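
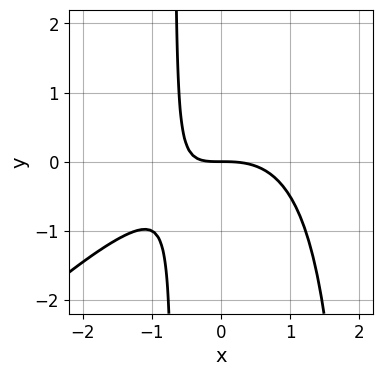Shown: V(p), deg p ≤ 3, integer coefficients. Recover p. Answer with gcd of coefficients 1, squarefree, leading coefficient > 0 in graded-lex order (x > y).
2*x^3 - 2*x^2*y + 3*x*y + 3*y

First, degree: the shape is more complex than any degree-2 curve, so deg p = 3.
Next, observable constraints: one x-axis crossing is at x = 0; it meets the y-axis at y = 0 (among the integer gridlines).
Finally, assembling these constraints gives the stated polynomial.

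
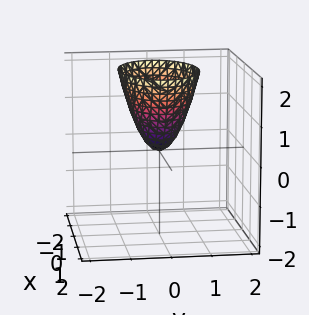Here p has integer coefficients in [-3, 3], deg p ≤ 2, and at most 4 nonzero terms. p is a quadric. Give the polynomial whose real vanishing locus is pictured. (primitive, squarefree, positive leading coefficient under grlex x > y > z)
1. Degree: a paraboloid; a quadric, so deg p = 2.
2. Symmetries: the y ↦ −y reflection is a symmetry, so y appears only in even powers; it's symmetric under x → −x, forcing even powers of x.
3. From the visible intercepts: it meets the y-axis at y = 0 (among the integer gridlines); it crosses the x-axis at the gridline x = 0; one z-axis crossing is at z = 0.
4. Putting this together gives p.

x^2 + 2*y^2 - z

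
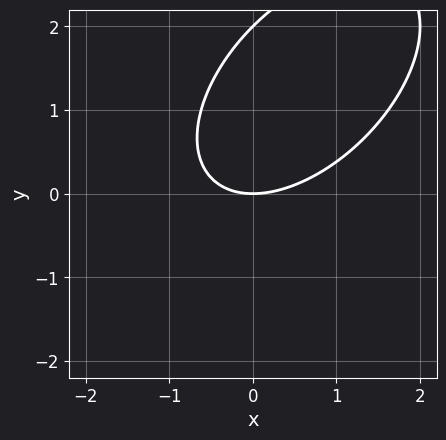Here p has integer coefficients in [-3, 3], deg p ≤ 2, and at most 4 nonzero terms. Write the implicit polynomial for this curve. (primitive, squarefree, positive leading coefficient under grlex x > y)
x^2 - x*y + y^2 - 2*y

(a) deg p = 2.
(b) Against the integer gridlines: among the integer gridlines, it crosses the y-axis at y ∈ {0, 2}; it meets the x-axis at x = 0 (among the integer gridlines).
(c) Assembling these constraints gives the stated polynomial.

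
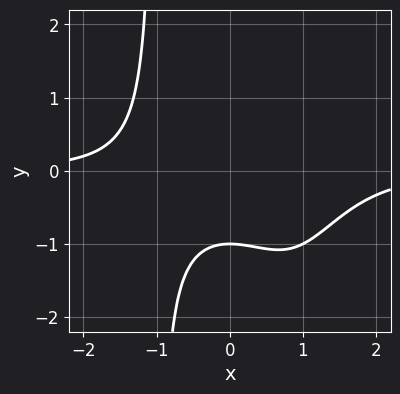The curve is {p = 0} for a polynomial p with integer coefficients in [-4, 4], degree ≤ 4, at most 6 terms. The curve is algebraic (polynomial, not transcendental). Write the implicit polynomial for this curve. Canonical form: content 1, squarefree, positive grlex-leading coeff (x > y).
Degree: the shape is more complex than any degree-3 curve, so deg p = 4.
Checking where it meets the axes: the curve avoids every integer x-axis point in the box; it meets the y-axis at y = -1 (among the integer gridlines).
Assembling these constraints gives the stated polynomial.

x^3*y - x^2*y + 2*y + 2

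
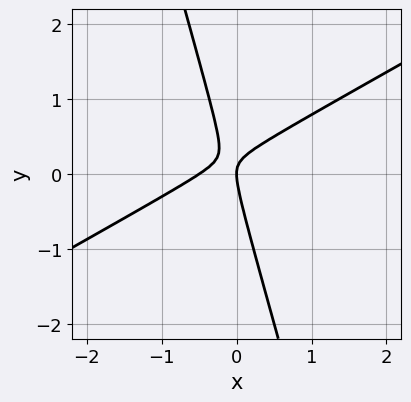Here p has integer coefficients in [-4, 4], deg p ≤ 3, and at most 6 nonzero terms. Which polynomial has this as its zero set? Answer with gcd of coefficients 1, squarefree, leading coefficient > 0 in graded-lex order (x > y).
2*x^2 - 3*x*y - y^2 + x

First, the degree is 2 — no degree-1 curve has this shape.
Next, from the visible intercepts: it crosses the x-axis at the gridline x = 0; one y-axis crossing is at y = 0.
Finally, these observations pin down the coefficients.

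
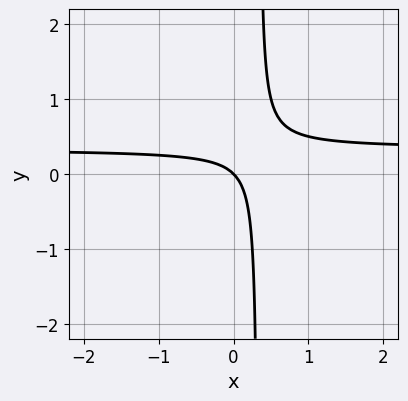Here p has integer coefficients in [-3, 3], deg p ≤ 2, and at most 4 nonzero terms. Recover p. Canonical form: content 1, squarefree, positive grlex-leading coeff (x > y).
3*x*y - x - y

1. deg p = 2. No degree-1 curve has this shape.
2. Observable constraints: it meets the y-axis at y = 0 (among the integer gridlines); it meets the x-axis at x = 0 (among the integer gridlines).
3. These observations pin down the coefficients.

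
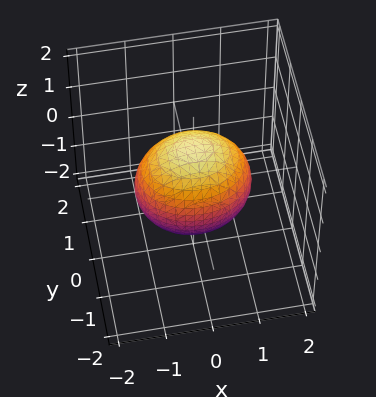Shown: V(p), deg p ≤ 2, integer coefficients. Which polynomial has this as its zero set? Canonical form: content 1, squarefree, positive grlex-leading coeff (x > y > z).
1. deg p = 2.
2. Symmetries: it's symmetric under z → −z, forcing even powers of z; it's symmetric under y → −y, forcing even powers of y; it's symmetric under x → −x, forcing even powers of x.
3. Reading off the gridlines: among the integer gridlines, it crosses the y-axis at y ∈ {-1, 1}.
4. Fitting integer coefficients to these (and the overall shape) gives p.

2*x^2 + 3*y^2 + 2*z^2 - 3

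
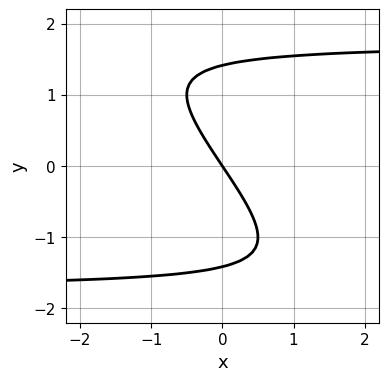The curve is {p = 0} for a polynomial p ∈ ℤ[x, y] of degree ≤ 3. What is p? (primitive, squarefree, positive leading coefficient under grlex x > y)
deg p = 3.
From the axis intercepts and sections: it crosses the x-axis at the gridline x = 0; one y-axis crossing is at y = 0.
The integer polynomial consistent with all of this is the stated p.

x*y^2 + y^3 - 3*x - 2*y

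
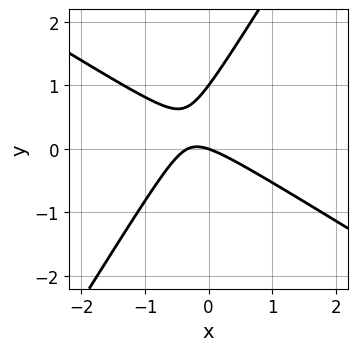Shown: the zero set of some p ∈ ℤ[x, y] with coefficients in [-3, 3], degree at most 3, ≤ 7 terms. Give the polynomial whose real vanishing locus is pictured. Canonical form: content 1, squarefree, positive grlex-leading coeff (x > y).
The degree is 2 — a generic line meets the curve in up to 2 points.
Reading off the gridlines: among the integer gridlines, it crosses the y-axis at y ∈ {0, 1}; it crosses the x-axis at the gridline x = 0.
Solving for integer coefficients yields p as stated.

3*x^2 + 3*x*y - 3*y^2 + x + 3*y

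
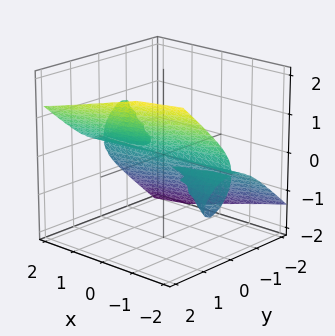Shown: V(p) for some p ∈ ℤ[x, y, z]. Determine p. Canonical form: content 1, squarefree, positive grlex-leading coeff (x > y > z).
2*x*y*z - 2*y^3 + 3*z^3

1. I count 2 distinct pieces. They look like related sheets of one shape, so recover p as a whole.
2. deg p = 3. A generic line meets the surface in up to 3 points.
3. From the visible intercepts: every point of the x-axis in the box is on the surface; one z-axis crossing is at z = 0.
4. The integer polynomial consistent with all of this is the stated p.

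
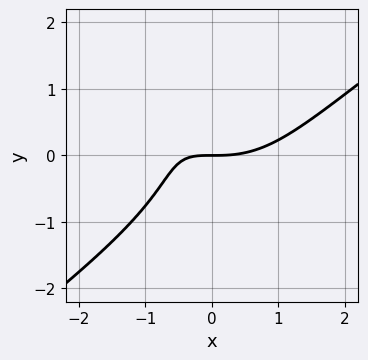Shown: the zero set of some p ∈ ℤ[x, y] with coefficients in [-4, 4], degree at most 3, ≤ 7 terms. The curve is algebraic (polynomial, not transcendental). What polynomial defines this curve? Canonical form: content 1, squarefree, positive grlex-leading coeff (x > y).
x^3 - x*y^2 - y^3 - 2*x*y - 2*y

Degree: a generic line meets the curve in up to 3 points, so deg p = 3.
Against the integer gridlines: it crosses the x-axis at the gridline x = 0; it meets the y-axis at y = 0 (among the integer gridlines).
Together with the visible shape, these determine p as stated.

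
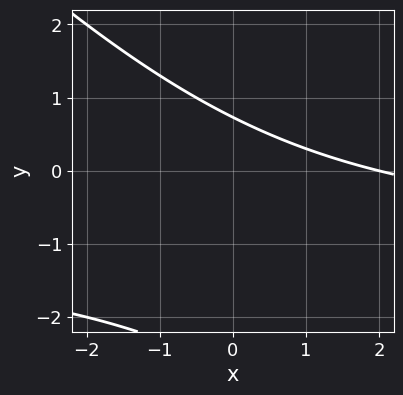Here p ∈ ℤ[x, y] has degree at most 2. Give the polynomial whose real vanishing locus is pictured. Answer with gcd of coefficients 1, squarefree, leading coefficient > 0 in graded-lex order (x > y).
x*y + y^2 + x + 2*y - 2

(a) Degree: a generic line meets the curve in up to 2 points, so deg p = 2.
(b) From the visible intercepts: one x-axis crossing is at x = 2.
(c) These observations pin down the coefficients.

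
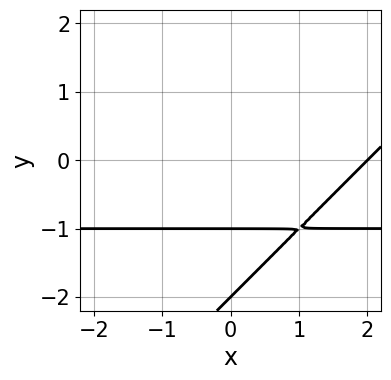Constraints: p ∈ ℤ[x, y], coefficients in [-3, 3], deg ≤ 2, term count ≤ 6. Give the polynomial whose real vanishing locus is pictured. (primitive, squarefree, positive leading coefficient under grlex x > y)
x*y - y^2 + x - 3*y - 2

1. deg p = 2.
2. Checking where it meets the axes: among the integer gridlines, it crosses the y-axis at y ∈ {-2, -1}; one x-axis crossing is at x = 2.
3. Putting this together gives p.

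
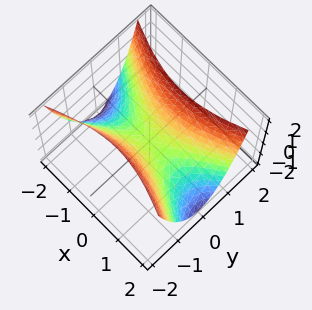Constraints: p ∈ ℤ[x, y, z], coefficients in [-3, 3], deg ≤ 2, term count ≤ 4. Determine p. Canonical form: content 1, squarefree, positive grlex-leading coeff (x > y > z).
x^2 - 3*y^2 + 2*z

1. Degree: a saddle surface; a quadric, so deg p = 2.
2. Symmetries: mirror symmetry y ↦ −y ⇒ only even powers of y; mirror symmetry x ↦ −x ⇒ only even powers of x.
3. From the visible intercepts: it meets the z-axis at z = 0 (among the integer gridlines); it meets the x-axis at x = 0 (among the integer gridlines); it crosses the y-axis at the gridline y = 0.
4. Fitting integer coefficients to these (and the overall shape) gives p.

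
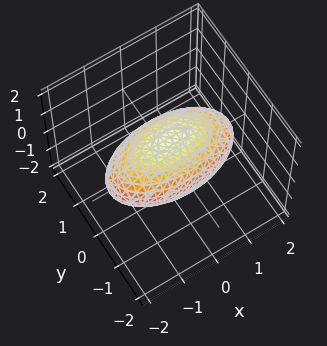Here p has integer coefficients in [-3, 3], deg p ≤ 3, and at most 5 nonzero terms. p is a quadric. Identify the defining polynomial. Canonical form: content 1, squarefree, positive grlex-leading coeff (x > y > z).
x^2 + 3*y^2 + 3*z^2 - 3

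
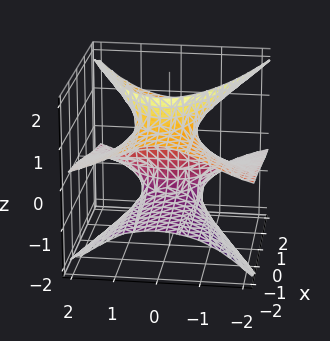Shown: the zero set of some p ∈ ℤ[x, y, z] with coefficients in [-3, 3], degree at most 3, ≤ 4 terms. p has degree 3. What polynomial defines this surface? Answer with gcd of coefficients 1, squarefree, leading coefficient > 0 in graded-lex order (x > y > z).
1. Degree: a generic line meets the surface in up to 3 points, so deg p = 3.
2. From the visible intercepts: it meets the x-axis at x = 0 (among the integer gridlines); the visible y-axis segment lies entirely on the surface.
3. These observations pin down the coefficients.

2*x*z^2 - 2*y^2*z + z^3 - 2*x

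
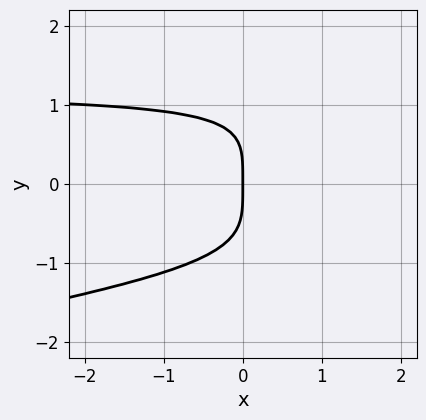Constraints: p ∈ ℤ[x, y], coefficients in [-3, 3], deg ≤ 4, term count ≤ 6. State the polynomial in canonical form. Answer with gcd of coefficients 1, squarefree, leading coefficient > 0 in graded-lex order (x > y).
x*y^3 - 2*y^4 + x*y^2 - 3*x

First, deg p = 4.
Next, from the axis intercepts and sections: one y-axis crossing is at y = 0; it crosses the x-axis at the gridline x = 0.
Finally, fitting integer coefficients to these (and the overall shape) gives p.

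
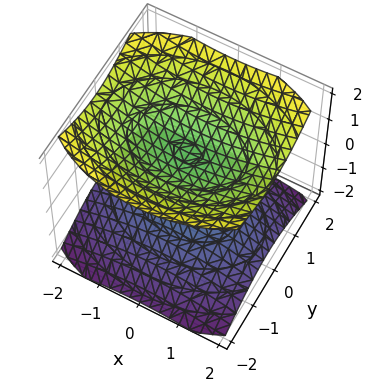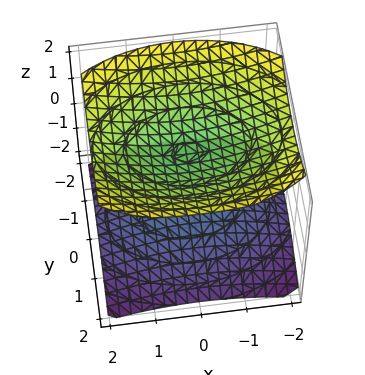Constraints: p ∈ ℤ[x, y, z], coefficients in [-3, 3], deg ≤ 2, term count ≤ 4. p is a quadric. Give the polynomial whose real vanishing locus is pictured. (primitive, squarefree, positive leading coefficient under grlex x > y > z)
x^2 + 2*y^2 - 3*z^2 + 3

There are 2 components. They look like related sheets of one shape, so recover p as a whole.
The degree is 2 — two sheets facing apart; a quadric.
Symmetries: mirror symmetry x ↦ −x ⇒ only even powers of x; mirror symmetry y ↦ −y ⇒ only even powers of y; it's symmetric under z → −z, forcing even powers of z.
Reading off the gridlines: no y-intercept at any integer in the box; the surface avoids every integer x-axis point in the box; the z-axis gridline crossings are at z ∈ {-1, 1}.
Assembling these constraints gives the stated polynomial.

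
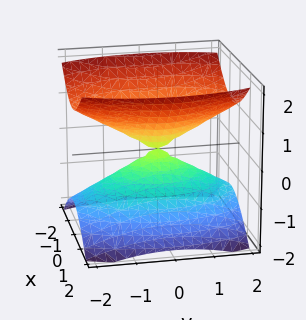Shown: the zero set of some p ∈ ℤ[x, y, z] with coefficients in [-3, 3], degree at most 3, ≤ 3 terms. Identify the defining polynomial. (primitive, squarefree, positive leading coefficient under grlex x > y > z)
3*x^2 + y^2 - 3*z^2

(a) I count 2 distinct pieces. They look like related sheets of one shape, so recover p as a whole.
(b) Degree: two nappes meeting at a single point; a quadric, so deg p = 2.
(c) Symmetries: mirror symmetry z ↦ −z ⇒ only even powers of z; the x ↦ −x reflection is a symmetry, so x appears only in even powers; the y ↦ −y reflection is a symmetry, so y appears only in even powers.
(d) Observable constraints: one y-axis crossing is at y = 0; it crosses the x-axis at the gridline x = 0; it crosses the z-axis at the gridline z = 0.
(e) These observations pin down the coefficients.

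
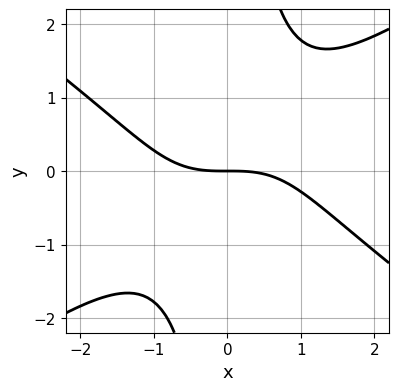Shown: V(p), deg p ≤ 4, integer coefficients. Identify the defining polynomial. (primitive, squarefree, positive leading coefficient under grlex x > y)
x^3 - 2*x*y^2 + 3*y

1. The degree is 3 — a generic line meets the curve in up to 3 points.
2. Checking where it meets the axes: it meets the y-axis at y = 0 (among the integer gridlines); it crosses the x-axis at the gridline x = 0.
3. Assembling these constraints gives the stated polynomial.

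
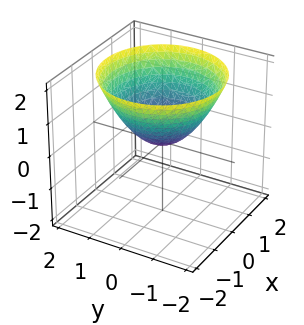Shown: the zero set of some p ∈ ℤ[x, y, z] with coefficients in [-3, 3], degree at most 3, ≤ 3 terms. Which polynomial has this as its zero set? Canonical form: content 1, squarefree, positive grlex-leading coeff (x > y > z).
2*x^2 + 2*y^2 - 3*z

First, degree: a paraboloid; a quadric, so deg p = 2.
Then, symmetry: every cross-section ⟂ z is a circle, so x, y appear only via x² + y².
Then, observable constraints: it meets the y-axis at y = 0 (among the integer gridlines); it meets the z-axis at z = 0 (among the integer gridlines).
Finally, matching integer coefficients to the picture gives p.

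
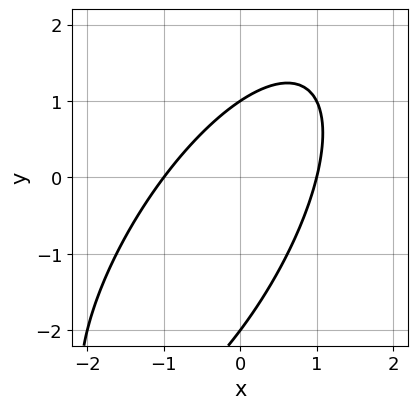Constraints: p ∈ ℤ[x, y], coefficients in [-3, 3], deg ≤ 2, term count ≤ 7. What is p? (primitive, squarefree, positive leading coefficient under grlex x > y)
2*x^2 - 2*x*y + y^2 + y - 2

1. Degree: no degree-1 curve has this shape, so deg p = 2.
2. Against the integer gridlines: the x-axis gridline crossings are at x ∈ {-1, 1}; the y-axis gridline crossings are at y ∈ {-2, 1}.
3. The integer polynomial consistent with all of this is the stated p.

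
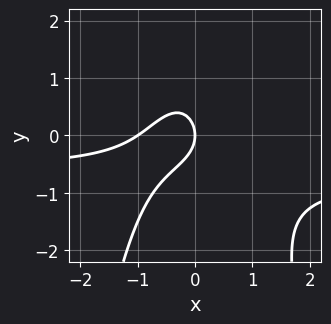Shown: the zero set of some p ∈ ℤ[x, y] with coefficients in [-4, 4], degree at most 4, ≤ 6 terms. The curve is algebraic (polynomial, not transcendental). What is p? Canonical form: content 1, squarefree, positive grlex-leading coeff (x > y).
3*x^2*y + 2*x^2 + 2*y^2 + 2*x

First, degree: the shape is more complex than any degree-2 curve, so deg p = 3.
Next, from the axis intercepts and sections: one y-axis crossing is at y = 0; among the integer gridlines, it crosses the x-axis at x ∈ {-1, 0}.
Finally, matching integer coefficients to the picture gives p.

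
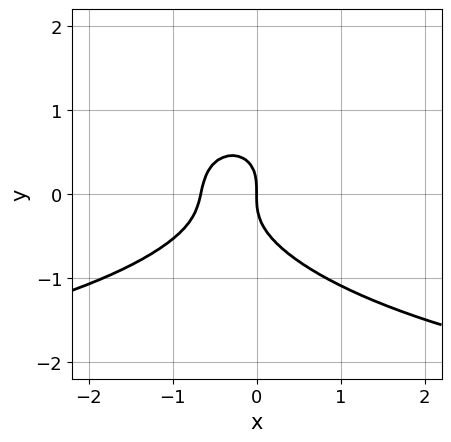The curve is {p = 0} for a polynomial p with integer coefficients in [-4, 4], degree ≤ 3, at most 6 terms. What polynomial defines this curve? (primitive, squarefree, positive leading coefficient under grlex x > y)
x^2*y + 3*y^3 + 3*x^2 + 2*x

First, degree: a generic line meets the curve in up to 3 points, so deg p = 3.
Then, from the axis intercepts and sections: it crosses the x-axis at the gridline x = 0; it meets the y-axis at y = 0 (among the integer gridlines).
Finally, these observations pin down the coefficients.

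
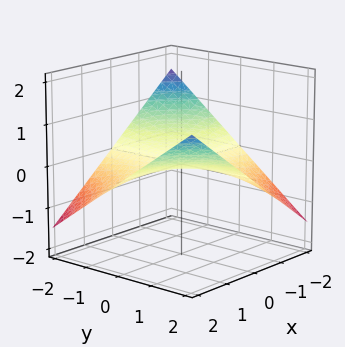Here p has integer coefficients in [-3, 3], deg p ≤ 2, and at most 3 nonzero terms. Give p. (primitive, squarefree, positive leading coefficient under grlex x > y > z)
x*y - 3*z

(a) deg p = 2.
(b) Observable constraints: the visible y-axis segment lies entirely on the surface; the visible x-axis segment lies entirely on the surface.
(c) Solving for integer coefficients yields p as stated.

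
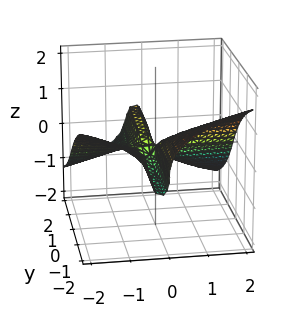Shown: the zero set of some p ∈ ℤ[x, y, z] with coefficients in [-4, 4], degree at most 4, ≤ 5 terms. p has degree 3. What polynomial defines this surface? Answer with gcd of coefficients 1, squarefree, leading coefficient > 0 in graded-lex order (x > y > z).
2*x^2*y + 2*x^2*z + 2*z^3 + x*y

1. deg p = 3. No degree-2 surface has this shape.
2. Reading off the gridlines: the visible x-axis segment lies entirely on the surface; one z-axis crossing is at z = 0; every point of the y-axis in the box is on the surface.
3. Together with the visible shape, these determine p as stated.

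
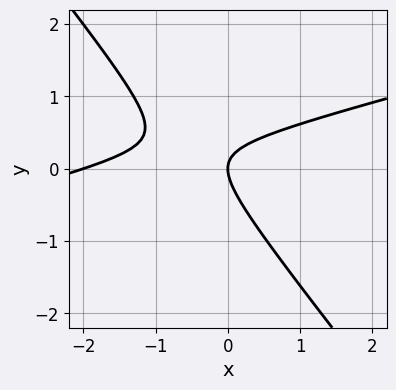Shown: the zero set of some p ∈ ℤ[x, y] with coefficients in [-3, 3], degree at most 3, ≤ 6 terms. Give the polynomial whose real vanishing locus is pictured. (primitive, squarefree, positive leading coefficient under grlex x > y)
x^2 - 3*x*y - 3*y^2 + 2*x

1. The degree is 2 — no degree-1 curve has this shape.
2. Checking where it meets the axes: it meets the y-axis at y = 0 (among the integer gridlines); among the integer gridlines, it crosses the x-axis at x ∈ {-2, 0}.
3. Assembling these constraints gives the stated polynomial.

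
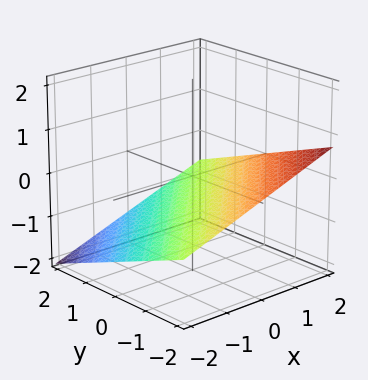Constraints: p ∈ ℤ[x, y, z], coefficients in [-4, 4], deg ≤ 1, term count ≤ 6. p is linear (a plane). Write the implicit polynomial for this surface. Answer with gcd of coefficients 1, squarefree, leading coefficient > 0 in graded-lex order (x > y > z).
x - y - 3*z - 2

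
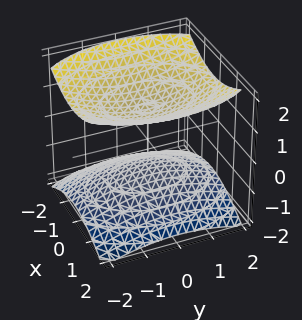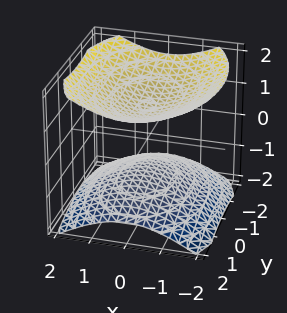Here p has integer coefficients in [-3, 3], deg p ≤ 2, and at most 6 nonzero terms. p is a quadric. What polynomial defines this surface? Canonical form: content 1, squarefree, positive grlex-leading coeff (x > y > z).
2*x^2 + y^2 - 3*z^2 + 3

(a) I count 2 distinct pieces.
(b) The degree is 2 — two sheets facing apart; a quadric.
(c) Symmetries: it's symmetric under x → −x, forcing even powers of x; the z ↦ −z reflection is a symmetry, so z appears only in even powers; mirror symmetry y ↦ −y ⇒ only even powers of y.
(d) From the axis intercepts and sections: the surface avoids every integer y-axis point in the box; the surface avoids every integer x-axis point in the box; among the integer gridlines, it crosses the z-axis at z ∈ {-1, 1}.
(e) Fitting integer coefficients to these (and the overall shape) gives p.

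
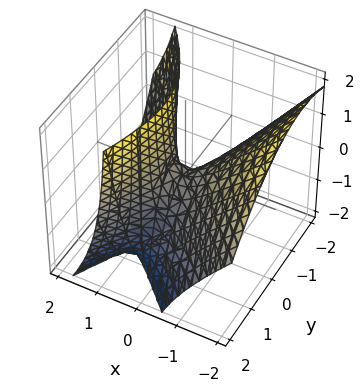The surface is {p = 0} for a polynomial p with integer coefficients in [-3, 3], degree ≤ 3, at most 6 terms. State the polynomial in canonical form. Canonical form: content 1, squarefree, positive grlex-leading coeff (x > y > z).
2*x^2 + x*y + 2*x*z - y^2 - z

1. deg p = 2. A generic line meets the surface in up to 2 points.
2. Checking where it meets the axes: one x-axis crossing is at x = 0; it meets the z-axis at z = 0 (among the integer gridlines); one y-axis crossing is at y = 0.
3. Together with the visible shape, these determine p as stated.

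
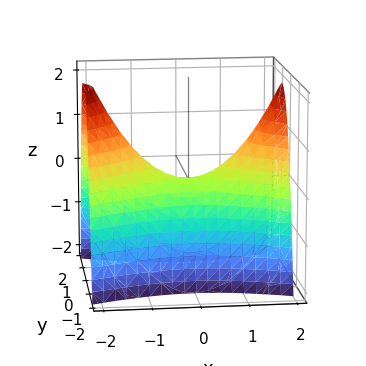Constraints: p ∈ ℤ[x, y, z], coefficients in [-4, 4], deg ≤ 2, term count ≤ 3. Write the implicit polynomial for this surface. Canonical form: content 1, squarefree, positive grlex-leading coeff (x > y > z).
x^2 - 3*y^2 - 2*z

(a) Degree: a saddle surface; a quadric, so deg p = 2.
(b) Symmetries: it's symmetric under x → −x, forcing even powers of x; it's symmetric under y → −y, forcing even powers of y.
(c) From the axis intercepts and sections: one y-axis crossing is at y = 0; it crosses the x-axis at the gridline x = 0.
(d) Together with the visible shape, these determine p as stated.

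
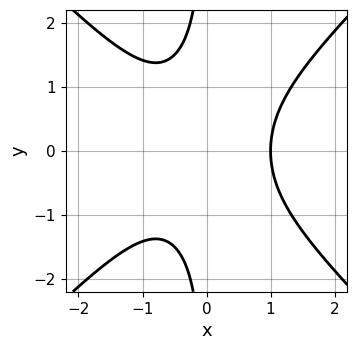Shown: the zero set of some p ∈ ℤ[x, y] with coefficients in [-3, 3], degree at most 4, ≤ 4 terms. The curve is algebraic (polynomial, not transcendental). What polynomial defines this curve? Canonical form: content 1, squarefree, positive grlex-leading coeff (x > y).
1. Degree: no degree-2 curve has this shape, so deg p = 3.
2. Symmetries: mirror symmetry y ↦ −y ⇒ only even powers of y.
3. Observable constraints: it misses every integer gridline on the y-axis; one x-axis crossing is at x = 1.
4. The integer polynomial consistent with all of this is the stated p.

x^3 - x*y^2 - 1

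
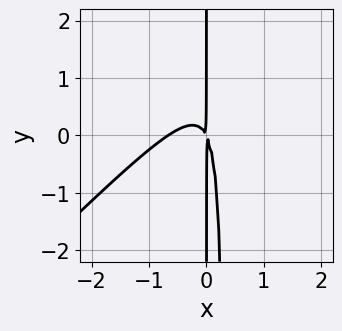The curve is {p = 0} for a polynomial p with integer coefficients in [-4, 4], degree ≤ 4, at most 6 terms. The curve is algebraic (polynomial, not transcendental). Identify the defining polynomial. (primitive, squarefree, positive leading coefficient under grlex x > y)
3*x^3 - 3*x^2*y + 2*x^2 + x*y

The degree is 3 — no degree-2 curve has this shape.
From the axis intercepts and sections: every point of the y-axis in the box is on the curve.
The integer polynomial consistent with all of this is the stated p.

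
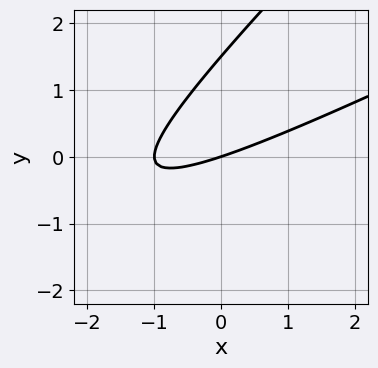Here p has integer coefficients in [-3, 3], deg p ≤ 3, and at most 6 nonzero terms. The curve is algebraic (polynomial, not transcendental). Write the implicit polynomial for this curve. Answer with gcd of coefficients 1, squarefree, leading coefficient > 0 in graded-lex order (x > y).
(a) The degree is 2 — a generic line meets the curve in up to 2 points.
(b) From the axis intercepts and sections: the x-axis gridline crossings are at x ∈ {-1, 0}; it meets the y-axis at y = 0 (among the integer gridlines).
(c) These observations pin down the coefficients.

x^2 - 3*x*y + 2*y^2 + x - 3*y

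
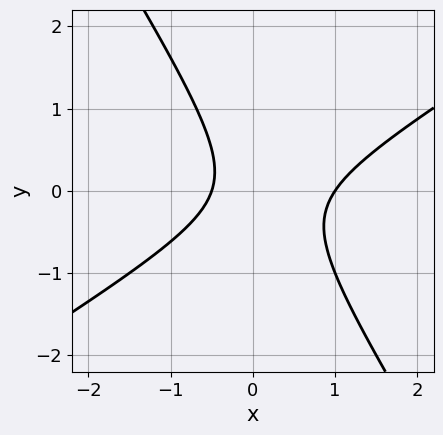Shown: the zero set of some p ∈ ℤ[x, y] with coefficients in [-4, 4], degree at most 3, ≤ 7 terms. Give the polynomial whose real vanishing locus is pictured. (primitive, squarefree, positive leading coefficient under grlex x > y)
First, the degree is 2 — the shape is more complex than any degree-1 curve.
Next, checking where it meets the axes: no y-intercept at any integer in the box; it crosses the x-axis at the gridline x = 1.
Finally, solving for integer coefficients yields p as stated.

2*x^2 - 2*x*y - 2*y^2 - x - 1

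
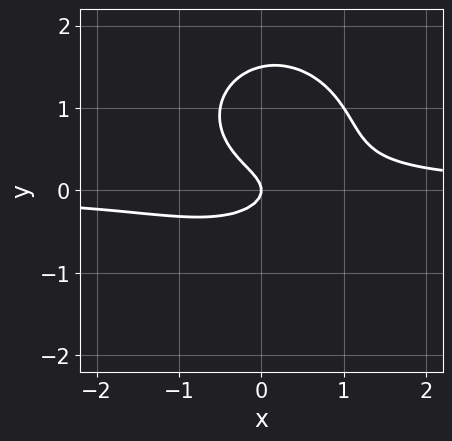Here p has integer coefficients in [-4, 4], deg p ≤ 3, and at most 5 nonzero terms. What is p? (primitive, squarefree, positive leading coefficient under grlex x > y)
deg p = 3. A generic line meets the curve in up to 3 points.
From the axis intercepts and sections: it crosses the x-axis at the gridline x = 0; it meets the y-axis at y = 0 (among the integer gridlines).
The integer polynomial consistent with all of this is the stated p.

2*x^2*y + 2*y^3 - 3*y^2 - x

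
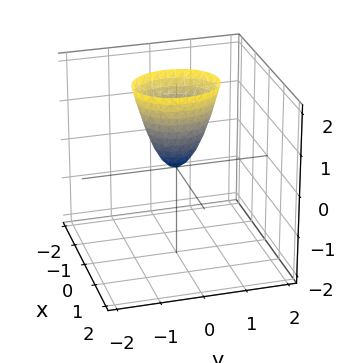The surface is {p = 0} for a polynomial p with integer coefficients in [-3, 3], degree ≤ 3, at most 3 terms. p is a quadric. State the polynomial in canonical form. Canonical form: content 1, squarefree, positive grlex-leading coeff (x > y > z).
3*x^2 + 2*y^2 - z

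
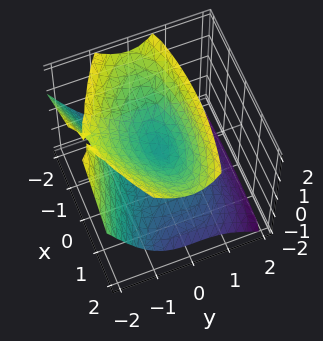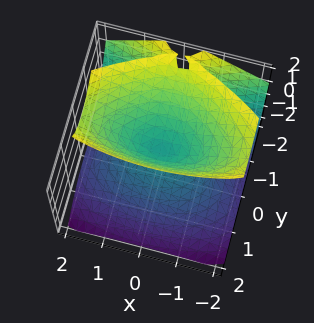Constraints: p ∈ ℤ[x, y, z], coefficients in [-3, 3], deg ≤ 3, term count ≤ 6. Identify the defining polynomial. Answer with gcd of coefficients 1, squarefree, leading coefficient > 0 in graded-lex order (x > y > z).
The degree is 3 — the shape is more complex than any degree-2 surface.
Checking where it meets the axes: it meets the x-axis at x = 0 (among the integer gridlines); among the integer gridlines, it crosses the y-axis at y ∈ {-1, 0}; it crosses the z-axis at the gridline z = 0.
Assembling these constraints gives the stated polynomial.

2*y^3 + 2*y^2*z + x^2 + 2*y^2 - 2*z^2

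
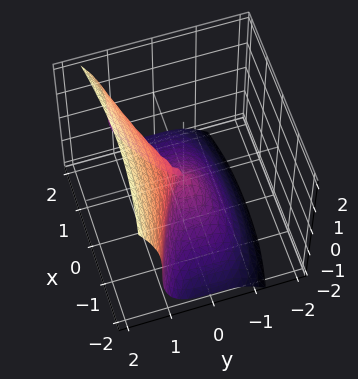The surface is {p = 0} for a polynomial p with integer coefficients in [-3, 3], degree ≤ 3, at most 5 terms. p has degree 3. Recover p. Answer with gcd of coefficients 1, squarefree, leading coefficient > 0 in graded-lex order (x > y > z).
1. deg p = 3.
2. Observable constraints: it meets the z-axis at z = 0 (among the integer gridlines); it meets the y-axis at y = 0 (among the integer gridlines); it crosses the x-axis at the gridline x = 0.
3. Solving for integer coefficients yields p as stated.

3*y^3 - z^3 - x^2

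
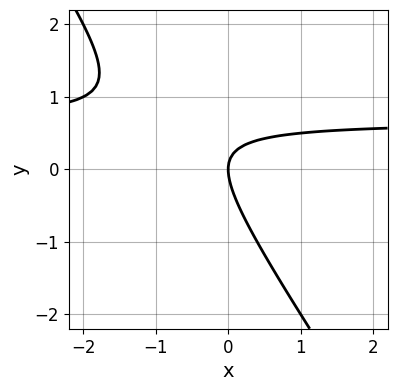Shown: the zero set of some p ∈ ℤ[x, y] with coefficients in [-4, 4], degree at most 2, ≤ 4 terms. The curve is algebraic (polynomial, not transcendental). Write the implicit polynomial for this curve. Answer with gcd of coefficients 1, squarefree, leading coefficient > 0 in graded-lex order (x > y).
deg p = 2. No degree-1 curve has this shape.
Against the integer gridlines: it crosses the x-axis at the gridline x = 0; one y-axis crossing is at y = 0.
Solving for integer coefficients yields p as stated.

3*x*y + 2*y^2 - 2*x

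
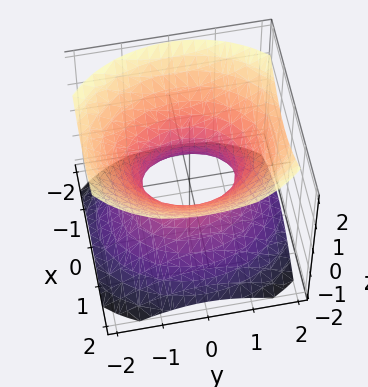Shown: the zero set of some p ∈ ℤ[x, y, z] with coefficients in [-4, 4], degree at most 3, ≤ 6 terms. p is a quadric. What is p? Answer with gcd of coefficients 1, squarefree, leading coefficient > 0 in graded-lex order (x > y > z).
3*x^2 + 2*y^2 - 3*z^2 - 2

The degree is 2 — one connected sheet with a waist; a quadric.
Symmetries: mirror symmetry x ↦ −x ⇒ only even powers of x; mirror symmetry y ↦ −y ⇒ only even powers of y; mirror symmetry z ↦ −z ⇒ only even powers of z.
From the visible intercepts: among the integer gridlines, it crosses the y-axis at y ∈ {-1, 1}; no z-intercept at any integer in the box.
Putting this together gives p.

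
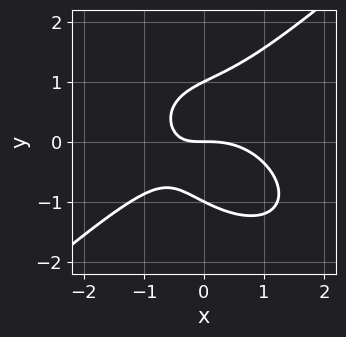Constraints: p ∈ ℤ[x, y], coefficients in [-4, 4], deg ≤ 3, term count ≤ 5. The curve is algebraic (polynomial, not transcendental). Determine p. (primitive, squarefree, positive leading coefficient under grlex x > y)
1. Degree: a generic line meets the curve in up to 3 points, so deg p = 3.
2. Reading off the gridlines: one x-axis crossing is at x = 0; among the integer gridlines, it crosses the y-axis at y ∈ {-1, 0, 1}.
3. Putting this together gives p.

2*x^3 - 3*y^3 + 3*x*y + 3*y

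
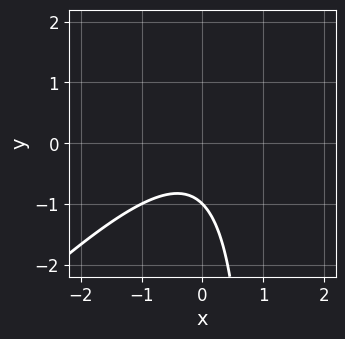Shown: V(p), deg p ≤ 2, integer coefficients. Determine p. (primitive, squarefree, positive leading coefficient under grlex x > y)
First, degree: no degree-1 curve has this shape, so deg p = 2.
Then, against the integer gridlines: it meets the y-axis at y = -1 (among the integer gridlines); no x-intercept at any integer in the box.
Finally, fitting integer coefficients to these (and the overall shape) gives p.

x^2 - x*y + y + 1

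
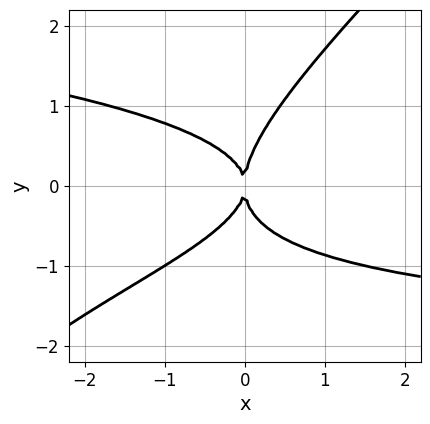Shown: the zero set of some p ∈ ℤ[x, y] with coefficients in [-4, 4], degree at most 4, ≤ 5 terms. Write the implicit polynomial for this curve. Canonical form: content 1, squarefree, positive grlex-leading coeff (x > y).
1. The degree is 4 — the shape is more complex than any degree-3 curve.
2. Observable constraints: it crosses the y-axis at the gridline y = 0; one x-axis crossing is at x = 0.
3. The integer polynomial consistent with all of this is the stated p.

3*x*y^3 - 3*y^4 + x^2*y + 2*x*y^2 + 3*x^2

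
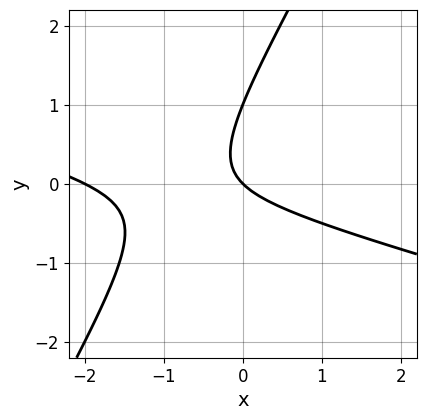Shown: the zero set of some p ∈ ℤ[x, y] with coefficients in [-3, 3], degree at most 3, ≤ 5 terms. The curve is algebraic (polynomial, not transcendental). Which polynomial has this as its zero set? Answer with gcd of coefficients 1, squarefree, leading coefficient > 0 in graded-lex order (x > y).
1. Degree: no degree-1 curve has this shape, so deg p = 2.
2. From the visible intercepts: among the integer gridlines, it crosses the x-axis at x ∈ {-2, 0}; the y-axis gridline crossings are at y ∈ {0, 1}.
3. Solving for integer coefficients yields p as stated.

x^2 + 3*x*y - 2*y^2 + 2*x + 2*y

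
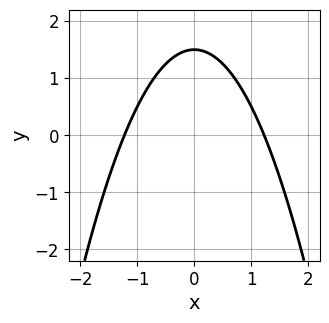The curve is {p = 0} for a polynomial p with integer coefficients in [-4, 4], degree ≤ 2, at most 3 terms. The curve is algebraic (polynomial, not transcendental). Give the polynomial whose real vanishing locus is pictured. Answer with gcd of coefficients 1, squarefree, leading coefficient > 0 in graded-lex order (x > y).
2*x^2 + 2*y - 3

deg p = 2.
Symmetries: it's symmetric under x → −x, forcing even powers of x.
These observations pin down the coefficients.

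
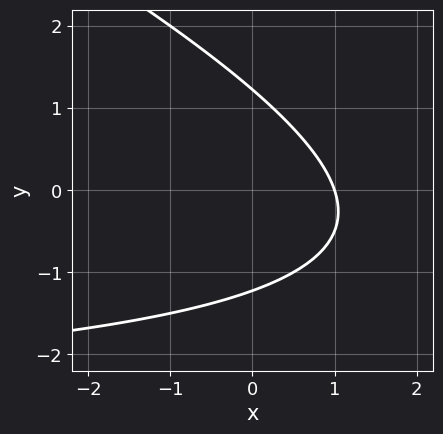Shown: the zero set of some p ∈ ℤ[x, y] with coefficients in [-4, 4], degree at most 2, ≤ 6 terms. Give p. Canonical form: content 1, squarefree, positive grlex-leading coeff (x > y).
x*y + 2*y^2 + 3*x - 3

1. deg p = 2. A generic line meets the curve in up to 2 points.
2. Reading off the gridlines: it meets the x-axis at x = 1 (among the integer gridlines).
3. Assembling these constraints gives the stated polynomial.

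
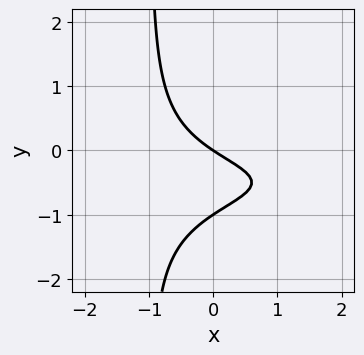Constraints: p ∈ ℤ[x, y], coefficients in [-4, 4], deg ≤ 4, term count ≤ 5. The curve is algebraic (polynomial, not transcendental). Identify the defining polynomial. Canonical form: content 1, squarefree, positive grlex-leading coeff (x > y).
3*x*y^2 + 3*x*y + 3*y^2 + 2*x + 3*y

(a) Degree: no degree-2 curve has this shape, so deg p = 3.
(b) From the visible intercepts: it crosses the x-axis at the gridline x = 0; the y-axis gridline crossings are at y ∈ {-1, 0}.
(c) Matching integer coefficients to the picture gives p.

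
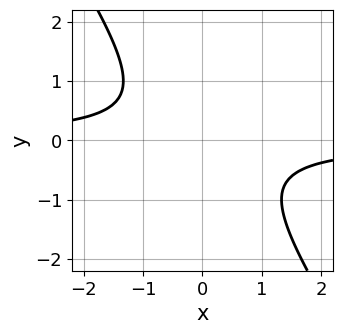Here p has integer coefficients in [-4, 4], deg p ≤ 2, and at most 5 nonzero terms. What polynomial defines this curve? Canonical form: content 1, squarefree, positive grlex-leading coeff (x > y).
(a) deg p = 2. No degree-1 curve has this shape.
(b) From the visible intercepts: the curve avoids every integer y-axis point in the box; the curve avoids every integer x-axis point in the box.
(c) Together with the visible shape, these determine p as stated.

3*x*y + 2*y^2 + 2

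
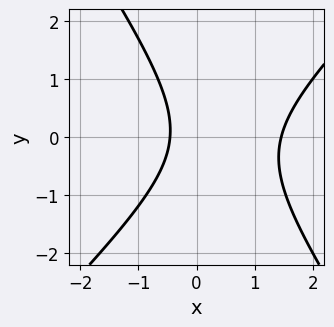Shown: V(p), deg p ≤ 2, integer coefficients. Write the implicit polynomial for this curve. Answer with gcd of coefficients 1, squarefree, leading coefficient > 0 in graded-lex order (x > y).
3*x^2 - x*y - 2*y^2 - 3*x - 2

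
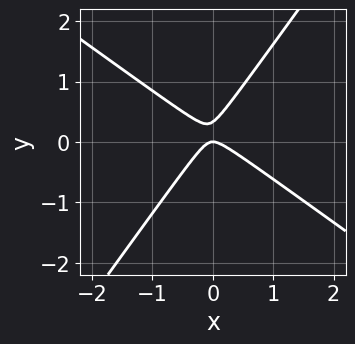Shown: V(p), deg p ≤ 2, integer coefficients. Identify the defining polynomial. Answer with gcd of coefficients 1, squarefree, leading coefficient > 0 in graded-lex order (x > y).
3*x^2 + 2*x*y - 3*y^2 + y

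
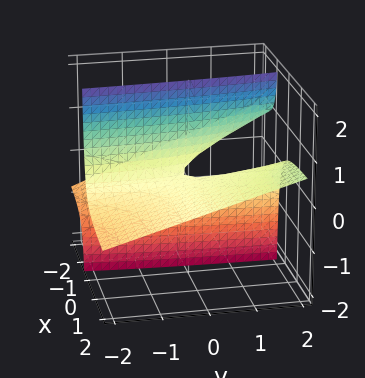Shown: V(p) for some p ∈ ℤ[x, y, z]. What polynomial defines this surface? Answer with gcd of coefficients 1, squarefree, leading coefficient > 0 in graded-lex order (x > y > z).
x*y - 3*x*z - z

1. The degree is 2 — no degree-1 surface has this shape.
2. Reading off the gridlines: the visible x-axis segment lies entirely on the surface; it crosses the z-axis at the gridline z = 0; every point of the y-axis in the box is on the surface.
3. These observations pin down the coefficients.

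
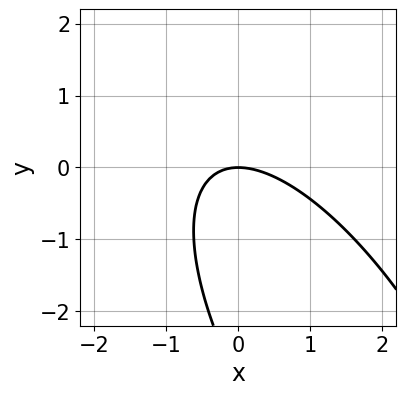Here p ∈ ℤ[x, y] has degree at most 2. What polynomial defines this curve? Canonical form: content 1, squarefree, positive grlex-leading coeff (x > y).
(a) The degree is 2 — no degree-1 curve has this shape.
(b) From the axis intercepts and sections: it meets the x-axis at x = 0 (among the integer gridlines); it crosses the y-axis at the gridline y = 0.
(c) The integer polynomial consistent with all of this is the stated p.

2*x^2 + 2*x*y + y^2 + 3*y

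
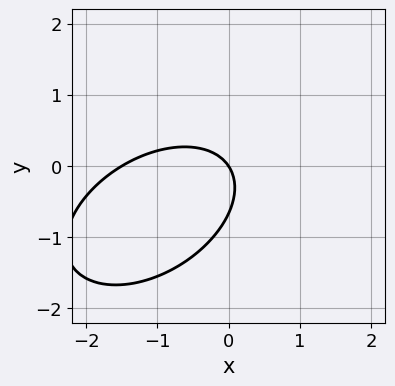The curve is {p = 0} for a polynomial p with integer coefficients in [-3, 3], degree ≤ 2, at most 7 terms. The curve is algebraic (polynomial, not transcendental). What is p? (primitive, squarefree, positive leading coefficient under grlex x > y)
2*x^2 - 2*x*y + 3*y^2 + 3*x + 2*y

(a) Degree: a generic line meets the curve in up to 2 points, so deg p = 2.
(b) Checking where it meets the axes: it crosses the x-axis at the gridline x = 0; it crosses the y-axis at the gridline y = 0.
(c) These observations pin down the coefficients.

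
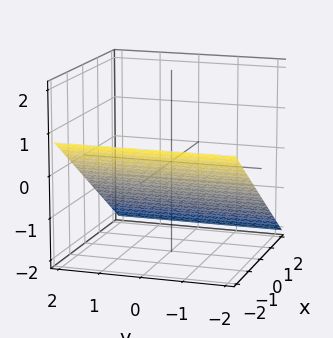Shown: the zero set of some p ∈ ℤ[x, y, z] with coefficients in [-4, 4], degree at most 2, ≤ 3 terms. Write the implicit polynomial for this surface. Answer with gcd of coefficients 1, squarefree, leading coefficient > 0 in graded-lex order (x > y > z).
2*x + 3*z + 2

(a) deg p = 1. Every cross-section is a straight line — this is a plane.
(b) From the visible intercepts: it meets the x-axis at x = -1 (among the integer gridlines); it misses every integer gridline on the y-axis.
(c) Solving for integer coefficients yields p as stated.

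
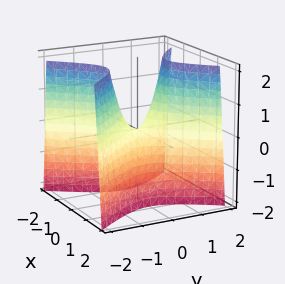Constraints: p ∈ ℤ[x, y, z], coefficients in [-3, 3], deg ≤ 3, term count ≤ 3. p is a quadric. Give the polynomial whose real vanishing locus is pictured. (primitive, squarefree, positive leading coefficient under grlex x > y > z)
3*x^2 - 2*y^2 + z

First, the degree is 2 — a saddle surface; a quadric.
Next, symmetries: mirror symmetry x ↦ −x ⇒ only even powers of x; it's symmetric under y → −y, forcing even powers of y.
Then, from the axis intercepts and sections: one y-axis crossing is at y = 0; it meets the x-axis at x = 0 (among the integer gridlines); it meets the z-axis at z = 0 (among the integer gridlines).
Finally, solving for integer coefficients yields p as stated.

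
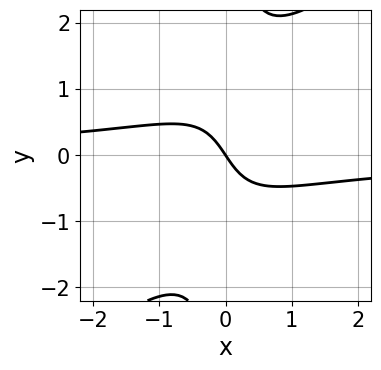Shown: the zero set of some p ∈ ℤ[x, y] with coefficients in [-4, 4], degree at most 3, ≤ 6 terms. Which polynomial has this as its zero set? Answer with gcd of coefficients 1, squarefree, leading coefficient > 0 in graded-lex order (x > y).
deg p = 3. A generic line meets the curve in up to 3 points.
Observable constraints: one x-axis crossing is at x = 0; one y-axis crossing is at y = 0.
Assembling these constraints gives the stated polynomial.

3*x^2*y - 3*x*y^2 + 3*x + 2*y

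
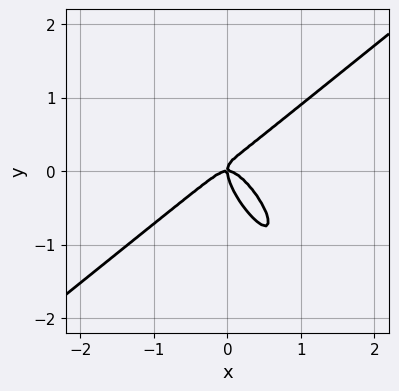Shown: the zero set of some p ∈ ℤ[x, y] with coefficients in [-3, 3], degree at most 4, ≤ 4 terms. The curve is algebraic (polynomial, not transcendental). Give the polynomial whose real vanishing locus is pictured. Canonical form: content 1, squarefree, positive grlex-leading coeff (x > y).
3*x^3 - 3*x*y^2 - 2*y^3 + x*y

1. deg p = 3. A generic line meets the curve in up to 3 points.
2. Observable constraints: one y-axis crossing is at y = 0; one x-axis crossing is at x = 0.
3. Matching integer coefficients to the picture gives p.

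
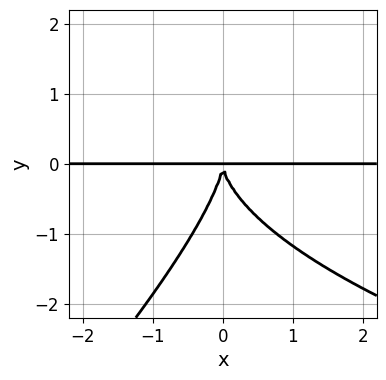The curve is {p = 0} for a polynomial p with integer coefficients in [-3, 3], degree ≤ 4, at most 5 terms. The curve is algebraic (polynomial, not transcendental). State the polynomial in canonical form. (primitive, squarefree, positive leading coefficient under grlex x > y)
x*y^3 - y^4 - 3*x^2*y

The degree is 4 — a generic line meets the curve in up to 4 points.
From the visible intercepts: every point of the x-axis in the box is on the curve.
Together with the visible shape, these determine p as stated.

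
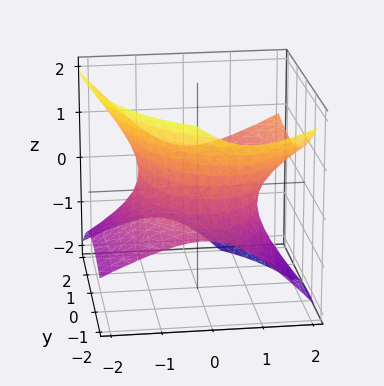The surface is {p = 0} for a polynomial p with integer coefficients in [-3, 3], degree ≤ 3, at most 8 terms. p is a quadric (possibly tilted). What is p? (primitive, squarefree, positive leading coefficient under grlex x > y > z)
2*x^2 - 2*x*z + y^2 - 2*y*z - 3*z^2 - 3

1. The degree is 2 — a generic line meets the surface in up to 2 points.
2. Reading off the gridlines: no z-intercept at any integer in the box.
3. Together with the visible shape, these determine p as stated.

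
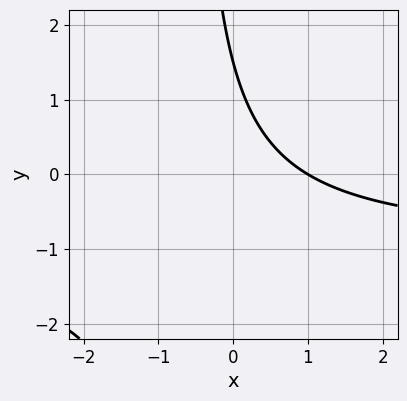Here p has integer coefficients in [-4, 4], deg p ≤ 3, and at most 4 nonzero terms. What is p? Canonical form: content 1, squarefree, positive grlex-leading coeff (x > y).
(a) The degree is 2 — a generic line meets the curve in up to 2 points.
(b) Checking where it meets the axes: it crosses the x-axis at the gridline x = 1.
(c) Assembling these constraints gives the stated polynomial.

3*x*y + 3*x + 2*y - 3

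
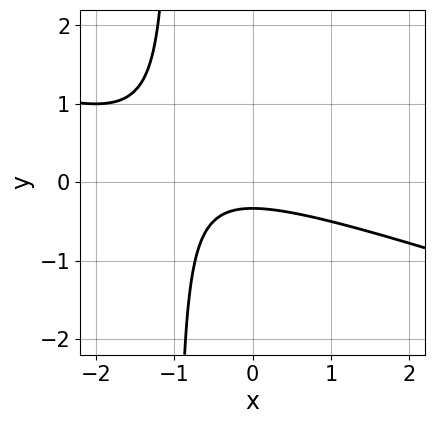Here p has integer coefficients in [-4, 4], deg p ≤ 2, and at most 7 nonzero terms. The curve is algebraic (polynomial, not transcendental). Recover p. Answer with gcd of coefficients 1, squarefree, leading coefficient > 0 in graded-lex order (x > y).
x^2 + 3*x*y + x + 3*y + 1

The degree is 2 — a generic line meets the curve in up to 2 points.
Observable constraints: the curve avoids every integer x-axis point in the box.
Together with the visible shape, these determine p as stated.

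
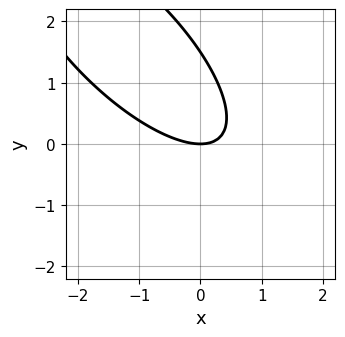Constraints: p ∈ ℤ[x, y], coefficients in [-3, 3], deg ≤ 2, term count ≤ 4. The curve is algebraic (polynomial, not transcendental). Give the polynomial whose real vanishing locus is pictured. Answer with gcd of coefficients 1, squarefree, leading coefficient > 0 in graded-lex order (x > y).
2*x^2 + 3*x*y + 2*y^2 - 3*y

(a) The degree is 2 — no degree-1 curve has this shape.
(b) Observable constraints: it crosses the y-axis at the gridline y = 0; it crosses the x-axis at the gridline x = 0.
(c) Putting this together gives p.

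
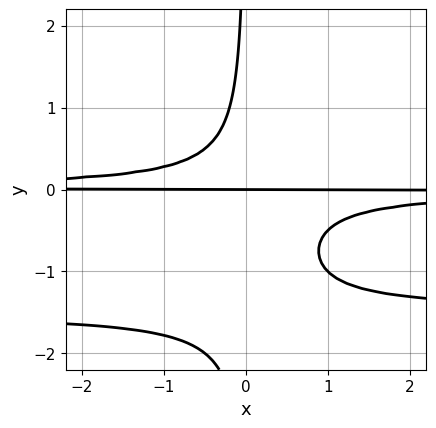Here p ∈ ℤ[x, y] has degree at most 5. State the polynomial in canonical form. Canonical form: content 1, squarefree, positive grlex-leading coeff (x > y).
First, deg p = 4. A generic line meets the curve in up to 4 points.
Next, from the visible intercepts: every point of the x-axis in the box is on the curve; it crosses the y-axis at the gridline y = 0.
Finally, the integer polynomial consistent with all of this is the stated p.

2*x*y^3 + 3*x*y^2 + y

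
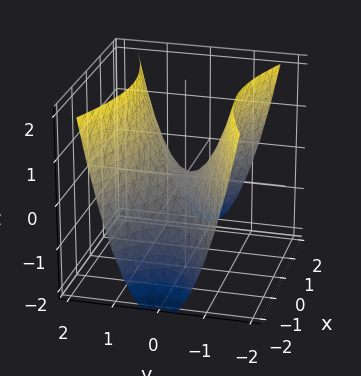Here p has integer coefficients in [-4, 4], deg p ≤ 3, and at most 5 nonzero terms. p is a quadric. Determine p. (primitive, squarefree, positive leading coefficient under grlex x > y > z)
(a) The degree is 2 — a hyperbolic paraboloid; a quadric.
(b) Symmetries: mirror symmetry y ↦ −y ⇒ only even powers of y; it's symmetric under x → −x, forcing even powers of x.
(c) Observable constraints: it crosses the y-axis at the gridline y = 0; it crosses the z-axis at the gridline z = 0.
(d) Together with the visible shape, these determine p as stated.

x^2 - 3*y^2 + 2*z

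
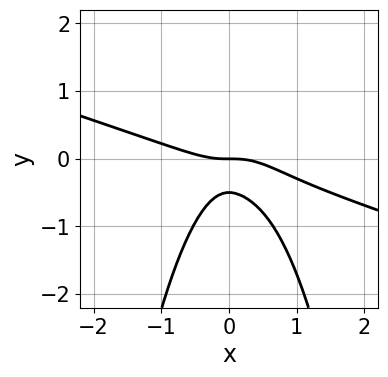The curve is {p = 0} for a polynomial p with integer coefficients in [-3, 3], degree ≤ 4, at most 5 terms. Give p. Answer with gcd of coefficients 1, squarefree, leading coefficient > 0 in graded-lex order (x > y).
x^3 + 3*x^2*y + 2*y^2 + y

1. Degree: a generic line meets the curve in up to 3 points, so deg p = 3.
2. Reading off the gridlines: it meets the y-axis at y = 0 (among the integer gridlines); it crosses the x-axis at the gridline x = 0.
3. Putting this together gives p.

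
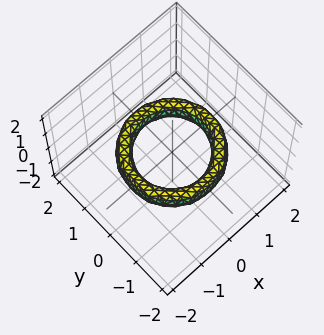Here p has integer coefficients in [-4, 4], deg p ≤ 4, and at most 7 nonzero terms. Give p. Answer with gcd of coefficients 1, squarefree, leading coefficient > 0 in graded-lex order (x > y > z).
x^4 + 2*x^2*y^2 + y^4 - 3*x^2 - 3*y^2 + 2*z^2 + 2

1. Degree: no degree-3 surface has this shape, so deg p = 4.
2. Symmetries: the surface is invariant under rotation about z: p = q(x² + y², z).
3. Checking where it meets the axes: a circular section at z = 0 has radius exactly 1; no z-intercept at any integer in the box; among the integer gridlines, it crosses the y-axis at y ∈ {-1, 1}.
4. These observations pin down the coefficients. Check: (1, 0, 0) on the x-axis lies on the surface, and p(1, 0, 0) = 0. ✓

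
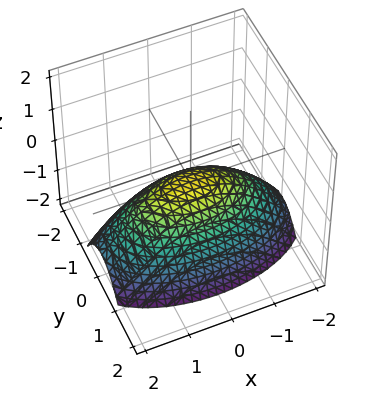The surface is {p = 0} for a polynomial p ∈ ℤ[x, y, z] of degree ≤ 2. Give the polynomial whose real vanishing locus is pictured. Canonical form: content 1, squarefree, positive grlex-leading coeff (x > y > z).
x^2 + 3*y^2 + 3*z

1. The degree is 2 — a paraboloid; a quadric.
2. Symmetries: mirror symmetry x ↦ −x ⇒ only even powers of x; it's symmetric under y → −y, forcing even powers of y.
3. Reading off the gridlines: it meets the y-axis at y = 0 (among the integer gridlines); one x-axis crossing is at x = 0; one z-axis crossing is at z = 0.
4. Putting this together gives p.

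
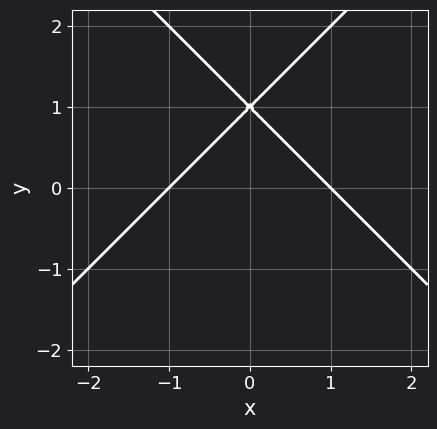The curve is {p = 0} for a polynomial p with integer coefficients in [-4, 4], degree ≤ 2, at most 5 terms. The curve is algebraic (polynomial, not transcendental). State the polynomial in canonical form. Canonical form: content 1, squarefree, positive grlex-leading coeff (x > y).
x^2 - y^2 + 2*y - 1

(a) Degree: the shape is more complex than any degree-1 curve, so deg p = 2.
(b) Symmetries: mirror symmetry x ↦ −x ⇒ only even powers of x.
(c) From the visible intercepts: among the integer gridlines, it crosses the x-axis at x ∈ {-1, 1}; it meets the y-axis at y = 1 (among the integer gridlines).
(d) Matching integer coefficients to the picture gives p.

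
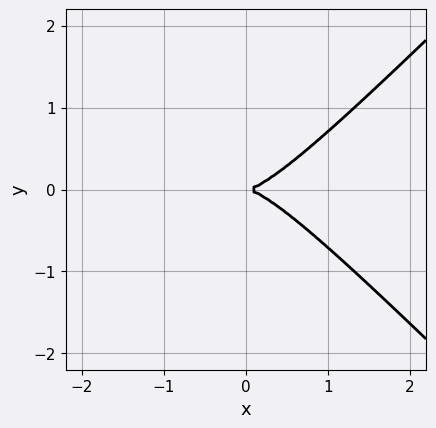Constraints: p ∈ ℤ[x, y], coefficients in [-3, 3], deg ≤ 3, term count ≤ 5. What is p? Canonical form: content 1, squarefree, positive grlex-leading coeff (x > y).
x^3 - x*y^2 - y^2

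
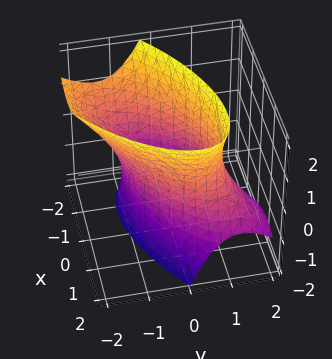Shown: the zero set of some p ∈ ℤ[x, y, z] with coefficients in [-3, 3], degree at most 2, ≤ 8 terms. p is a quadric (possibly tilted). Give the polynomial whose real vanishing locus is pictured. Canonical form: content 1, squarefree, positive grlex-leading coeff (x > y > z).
1. Degree: a generic line meets the surface in up to 2 points, so deg p = 2.
2. Reading off the gridlines: it misses every integer gridline on the z-axis; among the integer gridlines, it crosses the y-axis at y ∈ {-1, 1}.
3. Solving for integer coefficients yields p as stated.

2*x^2 - 3*x*y + 3*y^2 + 2*y*z - z^2 - 3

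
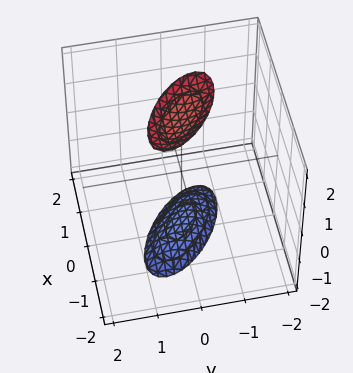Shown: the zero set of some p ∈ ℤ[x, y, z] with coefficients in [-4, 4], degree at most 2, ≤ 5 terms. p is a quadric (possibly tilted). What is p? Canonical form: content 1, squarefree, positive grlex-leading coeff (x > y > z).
First, there are 2 components.
Then, degree: no degree-1 surface has this shape, so deg p = 2.
Next, from the visible intercepts: no x-intercept at any integer in the box; the surface avoids every integer y-axis point in the box.
Finally, solving for integer coefficients yields p as stated.

2*x^2 + 3*x*y + 3*y^2 - z^2 + 3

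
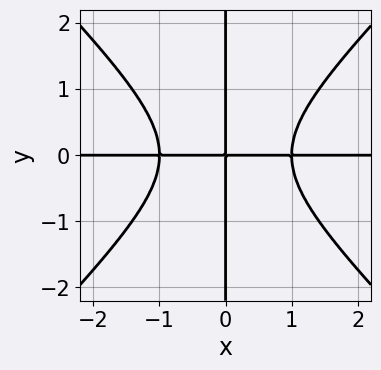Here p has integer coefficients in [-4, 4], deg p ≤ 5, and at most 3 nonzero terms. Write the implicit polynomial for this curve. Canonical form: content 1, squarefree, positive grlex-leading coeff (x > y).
First, degree: no degree-3 curve has this shape, so deg p = 4.
Next, against the integer gridlines: the visible y-axis segment lies entirely on the curve; every point of the x-axis in the box is on the curve.
Finally, putting this together gives p.

x^3*y - x*y^3 - x*y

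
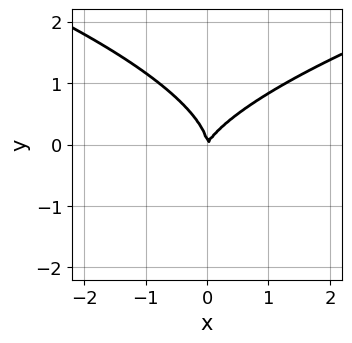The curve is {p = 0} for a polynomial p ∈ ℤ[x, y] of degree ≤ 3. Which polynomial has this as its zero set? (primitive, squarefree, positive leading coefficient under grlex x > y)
2*y^3 - 2*x^2 + x*y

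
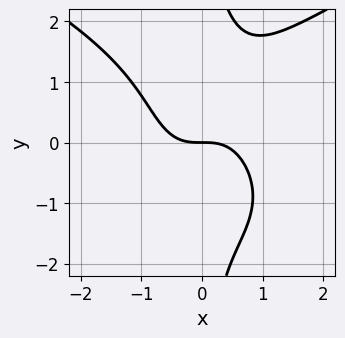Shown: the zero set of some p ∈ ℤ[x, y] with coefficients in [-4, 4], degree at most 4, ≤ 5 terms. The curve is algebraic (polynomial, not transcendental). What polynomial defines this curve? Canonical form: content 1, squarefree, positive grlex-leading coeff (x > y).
First, deg p = 4. The shape is more complex than any degree-3 curve.
Then, observable constraints: one x-axis crossing is at x = 0; it crosses the y-axis at the gridline y = 0.
Finally, solving for integer coefficients yields p as stated.

x*y^3 - 2*x^3 - 2*y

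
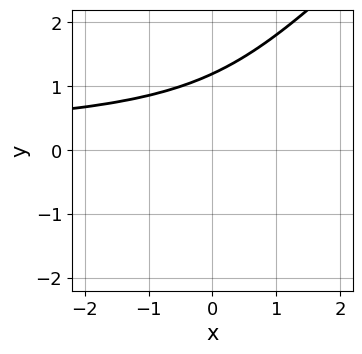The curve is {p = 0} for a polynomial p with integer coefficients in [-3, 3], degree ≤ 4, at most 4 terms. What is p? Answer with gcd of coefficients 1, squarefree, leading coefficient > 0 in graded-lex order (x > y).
First, the degree is 3 — no degree-2 curve has this shape.
Next, from the visible intercepts: no x-intercept at any integer in the box.
Finally, assembling these constraints gives the stated polynomial.

2*x*y^2 - 2*y^3 + y^2 + 2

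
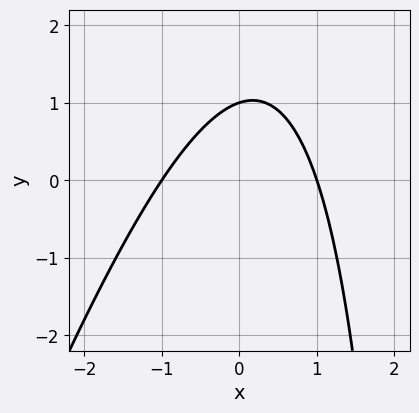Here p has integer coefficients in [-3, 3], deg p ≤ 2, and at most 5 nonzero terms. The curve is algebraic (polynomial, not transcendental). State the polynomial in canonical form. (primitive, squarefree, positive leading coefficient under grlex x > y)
3*x^2 - x*y + 3*y - 3

deg p = 2. No degree-1 curve has this shape.
From the visible intercepts: it meets the y-axis at y = 1 (among the integer gridlines); the x-axis gridline crossings are at x ∈ {-1, 1}.
Matching integer coefficients to the picture gives p.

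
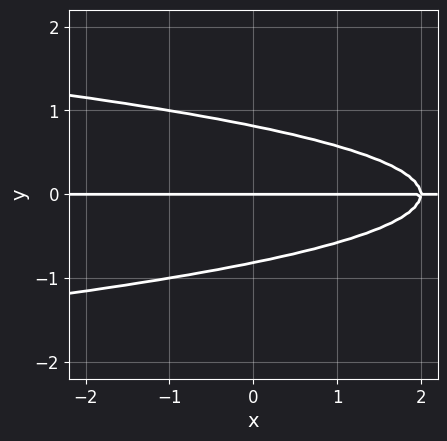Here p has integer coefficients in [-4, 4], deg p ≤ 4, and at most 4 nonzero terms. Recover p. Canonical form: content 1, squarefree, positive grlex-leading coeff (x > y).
1. Degree: the shape is more complex than any degree-2 curve, so deg p = 3.
2. From the axis intercepts and sections: it meets the y-axis at y = 0 (among the integer gridlines); the visible x-axis segment lies entirely on the curve.
3. The integer polynomial consistent with all of this is the stated p.

3*y^3 + x*y - 2*y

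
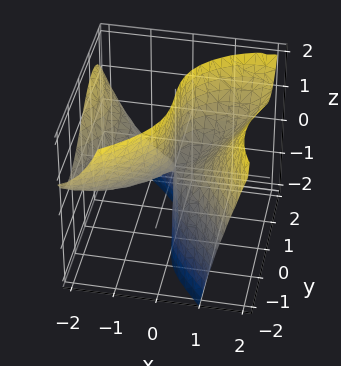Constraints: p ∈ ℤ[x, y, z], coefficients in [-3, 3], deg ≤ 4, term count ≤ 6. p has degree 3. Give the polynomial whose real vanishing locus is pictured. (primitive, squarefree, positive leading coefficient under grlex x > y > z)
x^3 - x^2*y + y^3 + x^2 - 3*x*z

The degree is 3 — no degree-2 surface has this shape.
Against the integer gridlines: it crosses the y-axis at the gridline y = 0; every point of the z-axis in the box is on the surface; the x-axis gridline crossings are at x ∈ {-1, 0}.
Fitting integer coefficients to these (and the overall shape) gives p.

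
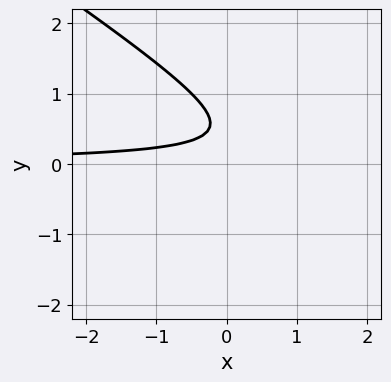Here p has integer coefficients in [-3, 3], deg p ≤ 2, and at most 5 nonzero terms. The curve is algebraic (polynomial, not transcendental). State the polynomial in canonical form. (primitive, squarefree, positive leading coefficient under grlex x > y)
1. deg p = 2.
2. Checking where it meets the axes: the curve avoids every integer y-axis point in the box; the curve avoids every integer x-axis point in the box.
3. The integer polynomial consistent with all of this is the stated p.

2*x*y + 3*y^2 - 3*y + 1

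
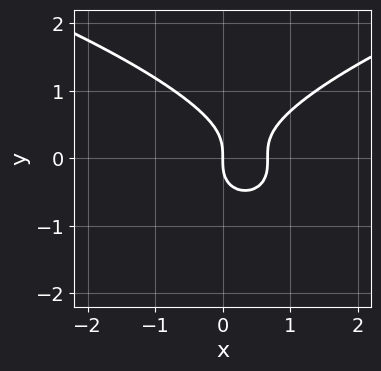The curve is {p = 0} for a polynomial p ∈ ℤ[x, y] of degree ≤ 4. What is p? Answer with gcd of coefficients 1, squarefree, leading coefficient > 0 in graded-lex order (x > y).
1. Degree: a generic line meets the curve in up to 3 points, so deg p = 3.
2. Observable constraints: it crosses the x-axis at the gridline x = 0; it crosses the y-axis at the gridline y = 0.
3. Fitting integer coefficients to these (and the overall shape) gives p.

3*y^3 - 3*x^2 + 2*x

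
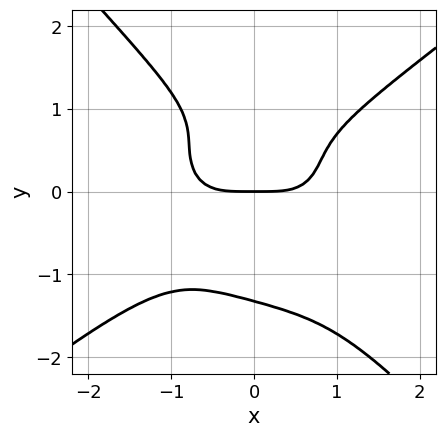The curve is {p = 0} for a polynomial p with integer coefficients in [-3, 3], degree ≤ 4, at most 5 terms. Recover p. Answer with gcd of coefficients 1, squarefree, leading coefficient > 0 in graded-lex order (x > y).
(a) The degree is 4 — the shape is more complex than any degree-3 curve.
(b) From the visible intercepts: it crosses the x-axis at the gridline x = 0; it crosses the y-axis at the gridline y = 0.
(c) Assembling these constraints gives the stated polynomial.

2*x^4 - 2*x*y^3 - 3*y^4 + 3*y^2 - 3*y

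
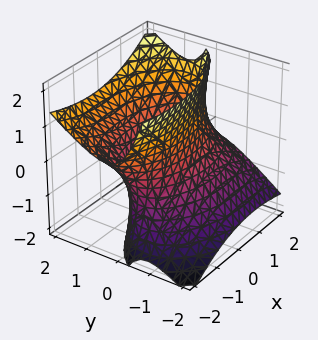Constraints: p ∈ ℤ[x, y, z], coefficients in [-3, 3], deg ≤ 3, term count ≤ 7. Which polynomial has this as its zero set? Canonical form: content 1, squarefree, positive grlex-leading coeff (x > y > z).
(a) The degree is 2 — no degree-1 surface has this shape.
(b) Against the integer gridlines: no z-intercept at any integer in the box; the y-axis gridline crossings are at y ∈ {-1, 1}.
(c) Solving for integer coefficients yields p as stated.

x^2 + x*z + 3*y^2 - 3*y*z - z^2 - 3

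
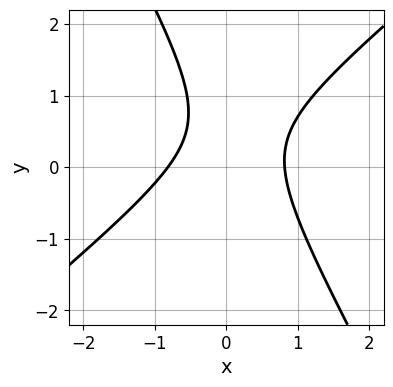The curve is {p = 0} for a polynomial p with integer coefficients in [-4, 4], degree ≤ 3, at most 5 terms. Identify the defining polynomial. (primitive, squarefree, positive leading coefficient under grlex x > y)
1. Degree: a generic line meets the curve in up to 2 points, so deg p = 2.
2. From the axis intercepts and sections: the curve avoids every integer y-axis point in the box.
3. Putting this together gives p.

3*x^2 - 2*x*y - 2*y^2 + 2*y - 2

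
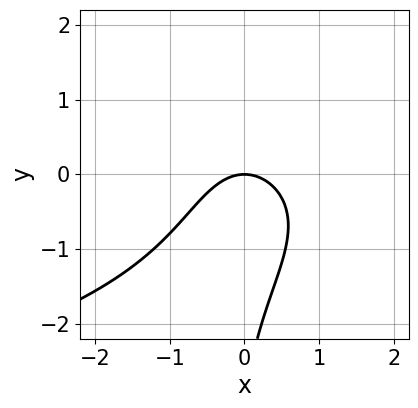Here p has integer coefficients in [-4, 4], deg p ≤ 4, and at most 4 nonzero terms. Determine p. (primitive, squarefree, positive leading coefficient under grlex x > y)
First, degree: no degree-2 curve has this shape, so deg p = 3.
Then, checking where it meets the axes: it meets the y-axis at y = 0 (among the integer gridlines); it meets the x-axis at x = 0 (among the integer gridlines).
Finally, together with the visible shape, these determine p as stated.

2*x*y^2 + 3*x^2 + y^2 + 3*y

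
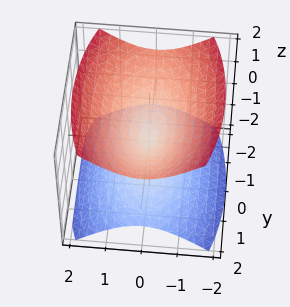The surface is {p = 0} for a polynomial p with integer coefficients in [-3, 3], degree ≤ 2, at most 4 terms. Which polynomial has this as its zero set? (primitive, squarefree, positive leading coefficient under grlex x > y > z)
The picture has 2 separate pieces. Treating them together as one polynomial.
deg p = 2. Two nappes meeting at a single point; a quadric.
Symmetries: it's symmetric under y → −y, forcing even powers of y; mirror symmetry z ↦ −z ⇒ only even powers of z; it's symmetric under x → −x, forcing even powers of x.
Checking where it meets the axes: one x-axis crossing is at x = 0; it meets the z-axis at z = 0 (among the integer gridlines); one y-axis crossing is at y = 0.
Assembling these constraints gives the stated polynomial.

3*x^2 + y^2 - 3*z^2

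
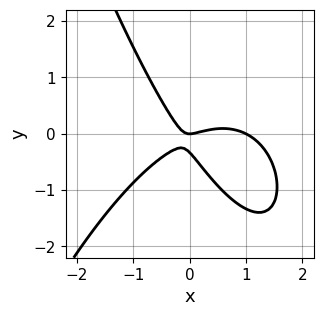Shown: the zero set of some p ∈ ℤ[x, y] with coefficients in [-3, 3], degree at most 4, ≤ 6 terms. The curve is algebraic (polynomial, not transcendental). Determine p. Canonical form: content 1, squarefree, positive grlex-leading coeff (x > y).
1. deg p = 3. A generic line meets the curve in up to 3 points.
2. Observable constraints: among the integer gridlines, it crosses the x-axis at x ∈ {0, 1}; it meets the y-axis at y = 0 (among the integer gridlines).
3. Together with the visible shape, these determine p as stated.

2*x^3 - 2*x^2 + 3*x*y + 3*y^2 + y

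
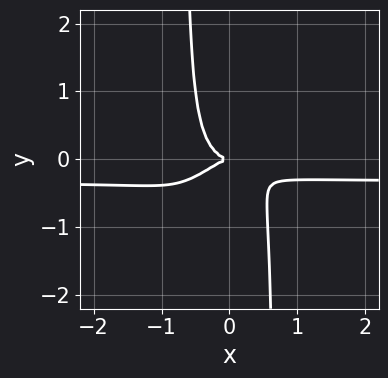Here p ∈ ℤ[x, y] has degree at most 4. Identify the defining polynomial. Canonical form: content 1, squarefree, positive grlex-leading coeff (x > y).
3*x^3*y - 2*x^2*y^2 + x^3 + y^2

1. Degree: the shape is more complex than any degree-3 curve, so deg p = 4.
2. From the visible intercepts: one x-axis crossing is at x = 0; it meets the y-axis at y = 0 (among the integer gridlines).
3. Together with the visible shape, these determine p as stated.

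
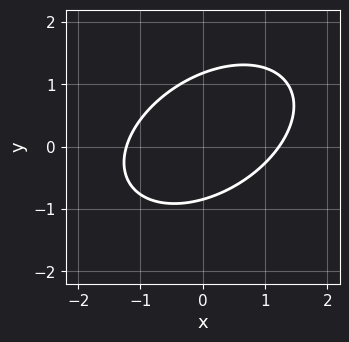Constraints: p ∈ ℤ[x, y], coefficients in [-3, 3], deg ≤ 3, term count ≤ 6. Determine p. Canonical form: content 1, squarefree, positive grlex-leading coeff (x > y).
(a) The degree is 2 — a generic line meets the curve in up to 2 points.
(b) Putting this together gives p.

2*x^2 - 2*x*y + 3*y^2 - y - 3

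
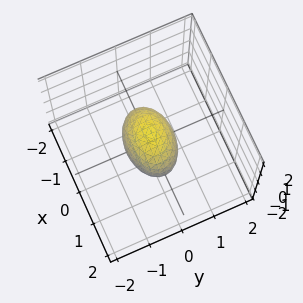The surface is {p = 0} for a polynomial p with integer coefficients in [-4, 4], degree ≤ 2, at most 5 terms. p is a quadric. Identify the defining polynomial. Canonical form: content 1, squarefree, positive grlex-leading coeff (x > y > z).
x^2 + 2*y^2 + z^2 - 1

(a) The degree is 2 — bounded and convex; a quadric.
(b) Symmetries: mirror symmetry y ↦ −y ⇒ only even powers of y; the z ↦ −z reflection is a symmetry, so z appears only in even powers; mirror symmetry x ↦ −x ⇒ only even powers of x.
(c) Reading off the gridlines: the x-axis gridline crossings are at x ∈ {-1, 1}; among the integer gridlines, it crosses the z-axis at z ∈ {-1, 1}.
(d) Together with the visible shape, these determine p as stated.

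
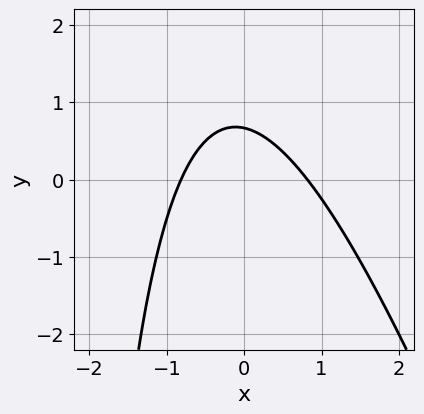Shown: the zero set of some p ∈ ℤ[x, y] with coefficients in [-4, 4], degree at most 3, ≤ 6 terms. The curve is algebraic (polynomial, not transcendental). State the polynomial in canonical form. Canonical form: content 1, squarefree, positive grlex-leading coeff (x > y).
3*x^2 + x*y + 3*y - 2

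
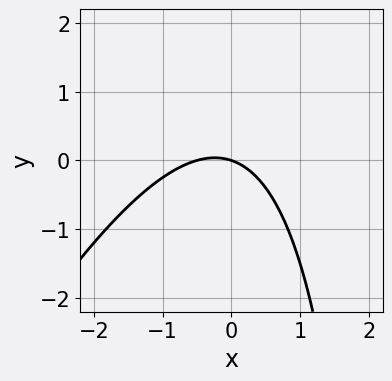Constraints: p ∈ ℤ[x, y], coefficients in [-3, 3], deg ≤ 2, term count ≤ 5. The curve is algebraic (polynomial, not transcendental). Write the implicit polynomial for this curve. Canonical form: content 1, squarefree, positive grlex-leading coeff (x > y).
The degree is 2 — the shape is more complex than any degree-1 curve.
From the axis intercepts and sections: it crosses the y-axis at the gridline y = 0; it meets the x-axis at x = 0 (among the integer gridlines).
The integer polynomial consistent with all of this is the stated p.

2*x^2 - x*y + x + 3*y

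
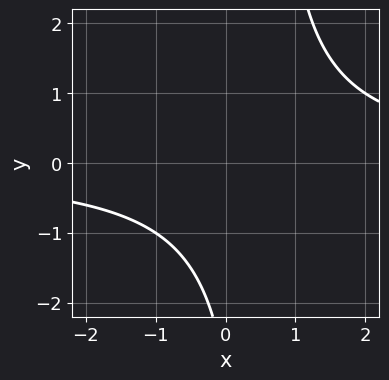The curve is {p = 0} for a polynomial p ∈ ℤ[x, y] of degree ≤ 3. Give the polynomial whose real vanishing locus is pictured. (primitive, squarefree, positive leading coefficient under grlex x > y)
2*x*y - y - 3

First, deg p = 2. No degree-1 curve has this shape.
Then, reading off the gridlines: it misses every integer gridline on the y-axis; the curve avoids every integer x-axis point in the box.
Finally, fitting integer coefficients to these (and the overall shape) gives p.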